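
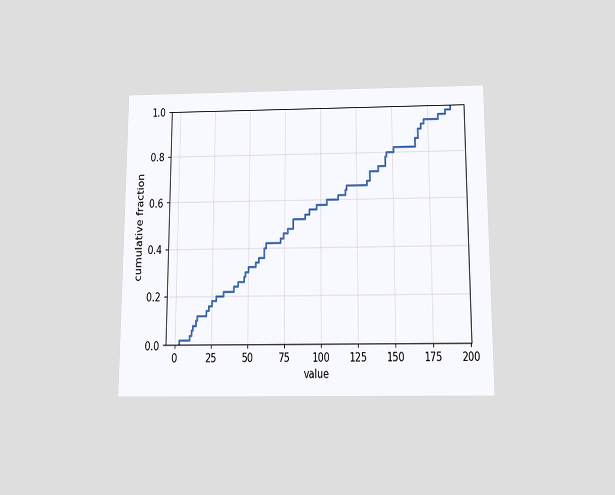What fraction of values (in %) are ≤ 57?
The chart is viewed slightly from below. At x=57 the ECDF step is at 36%.

36%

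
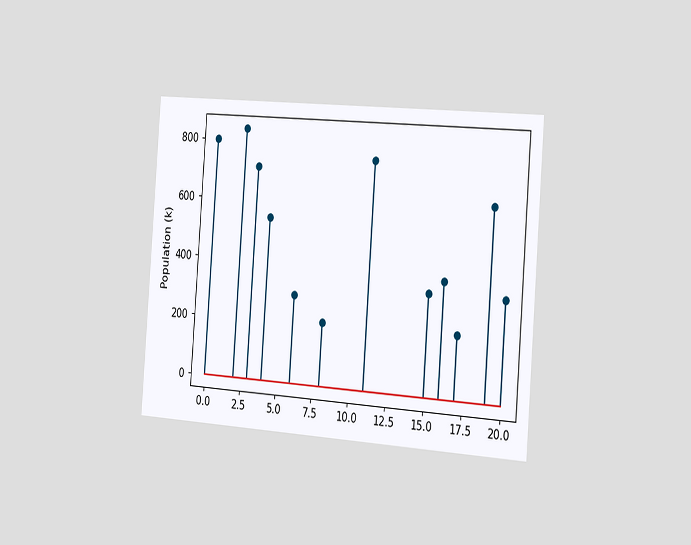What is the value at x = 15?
The chart is tilted about 4° clockwise and viewed slightly from the right. The stem at x=15 reaches 336k.

336k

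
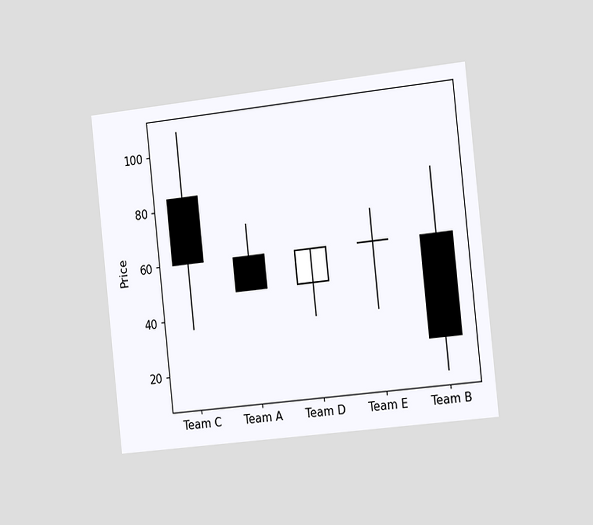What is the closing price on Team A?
48

The chart is tilted about 6° counter-clockwise and viewed slightly from the right. The Team A candle closes at 48.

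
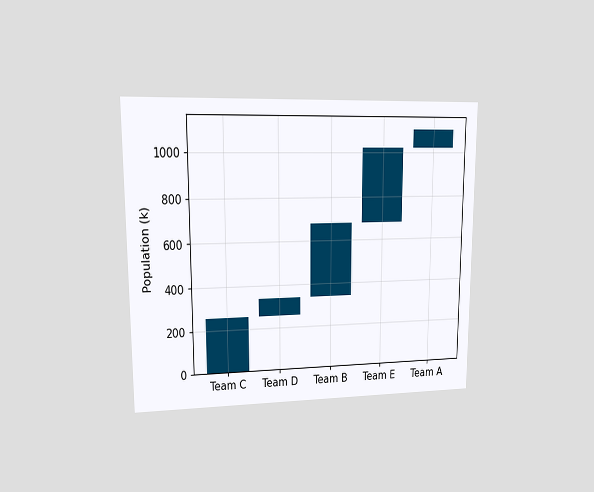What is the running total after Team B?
680k

The chart is viewed at a slight angle. After Team B the running total reaches 680k.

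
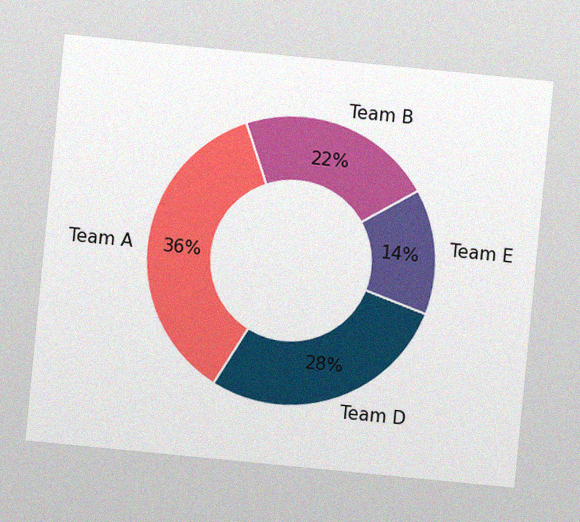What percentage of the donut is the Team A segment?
36%

The chart is tilted about 6° clockwise, with some photo noise. The Team A segment takes up 36% of the ring.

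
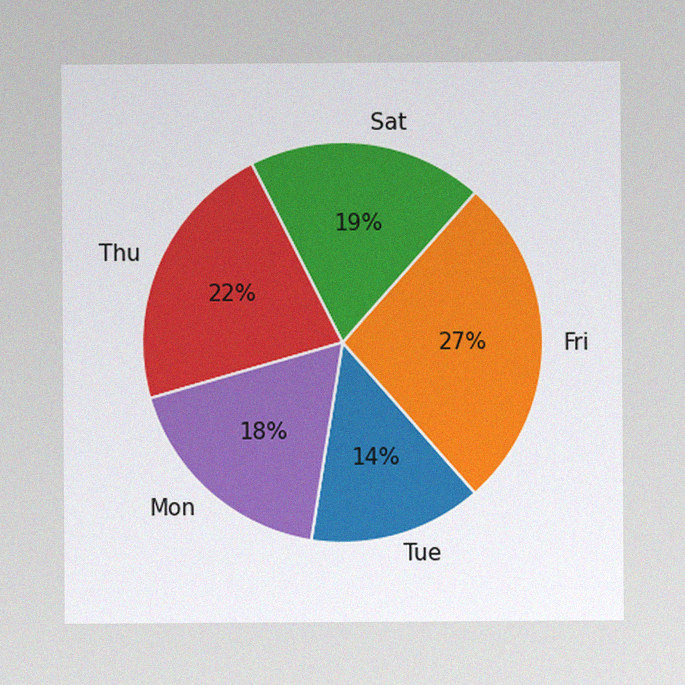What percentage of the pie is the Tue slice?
14%

The image has some photo noise and uneven lighting. The Tue slice takes up 14% of the pie.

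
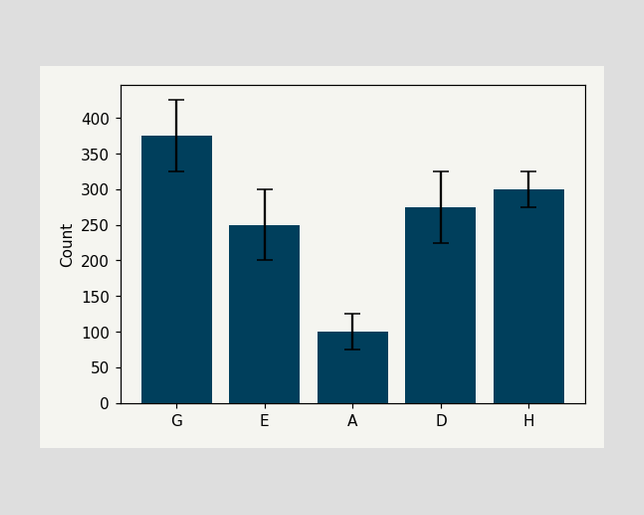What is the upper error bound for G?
425

The G bar's upper whisker reaches 425.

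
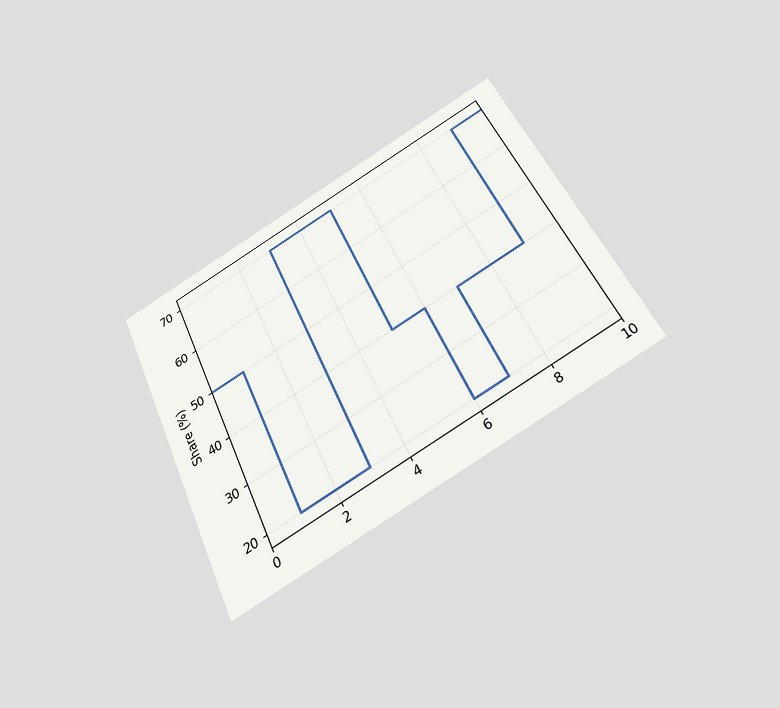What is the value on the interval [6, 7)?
20%

The chart is tilted about 25° counter-clockwise and viewed slightly from below. On [6, 7) the step sits at 20%.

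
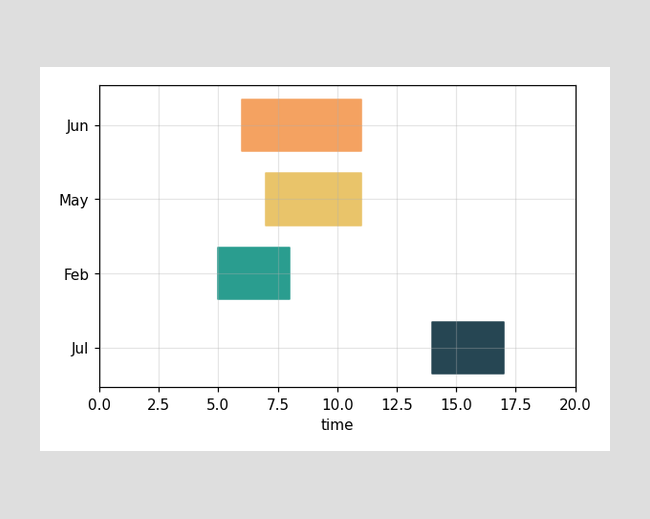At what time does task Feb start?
5

The Feb bar begins at t=5.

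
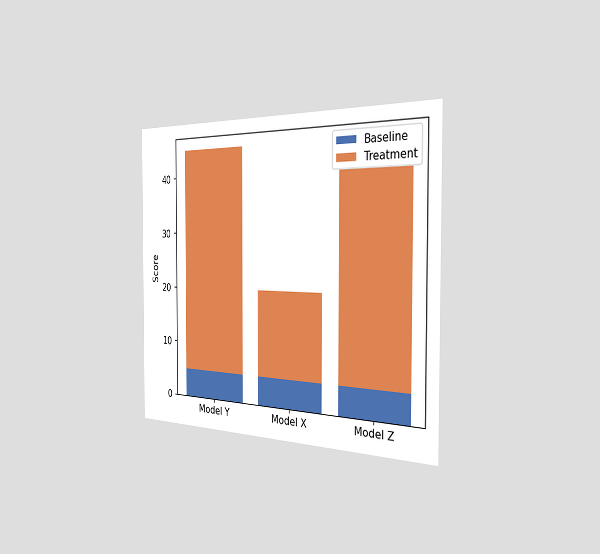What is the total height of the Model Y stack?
45

The chart is viewed slightly from the right. The Model Y stack's top reaches 45 on the y-axis.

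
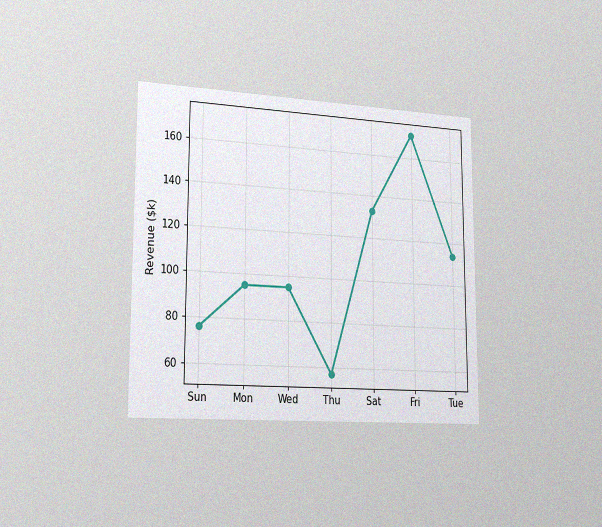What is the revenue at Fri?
$171k

The chart is viewed slightly from the left, with some photo noise. At Fri, the line is at $171k.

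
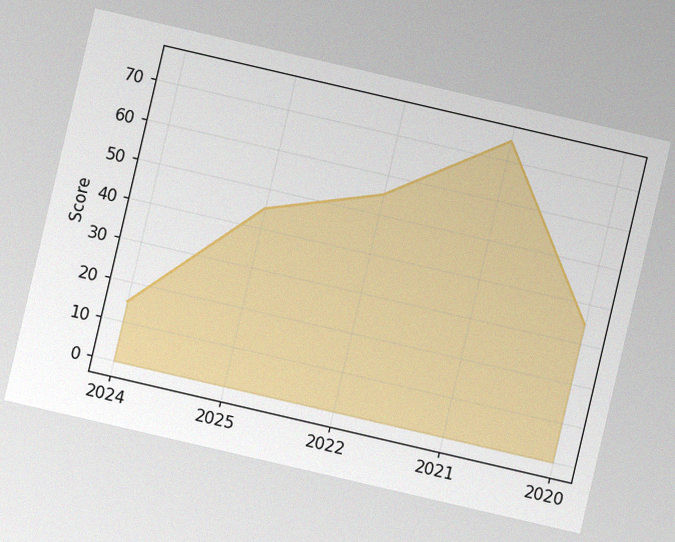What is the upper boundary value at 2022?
The chart is tilted about 13° clockwise, with some photo noise. At 2022 the upper boundary is at 55.

55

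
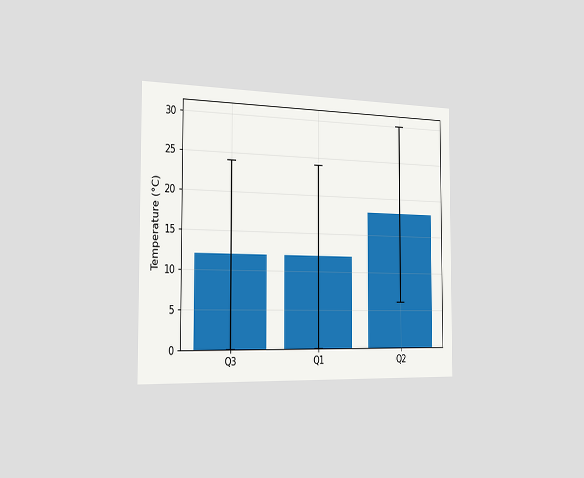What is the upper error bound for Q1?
The chart is viewed slightly from the left. The Q1 bar's upper whisker reaches 24°C.

24°C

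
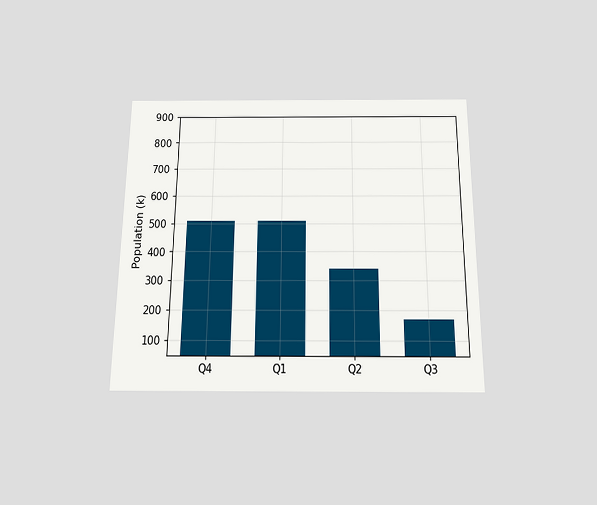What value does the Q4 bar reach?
510k

The chart is viewed slightly from below. Reading along the chart's y-axis, the Q4 bar reaches 510k.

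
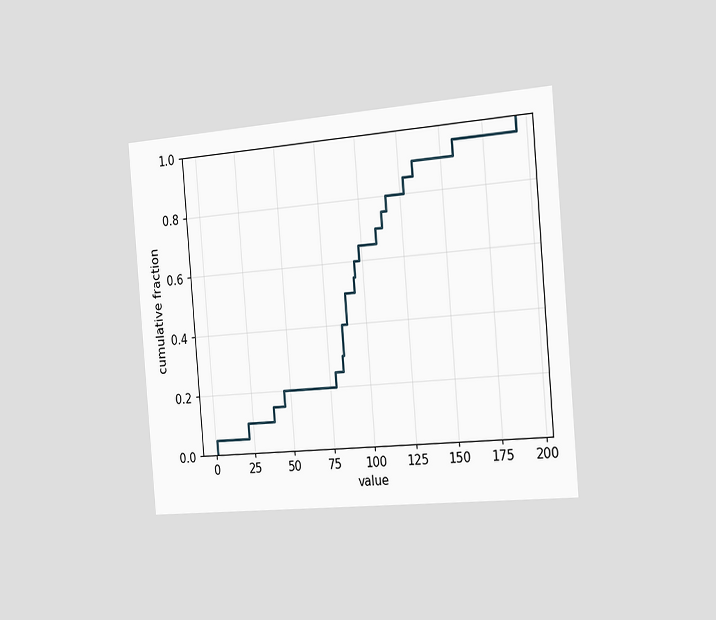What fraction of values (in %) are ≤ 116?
80%

The chart is tilted about 5° counter-clockwise and viewed slightly from the right. At x=116 the ECDF step is at 80%.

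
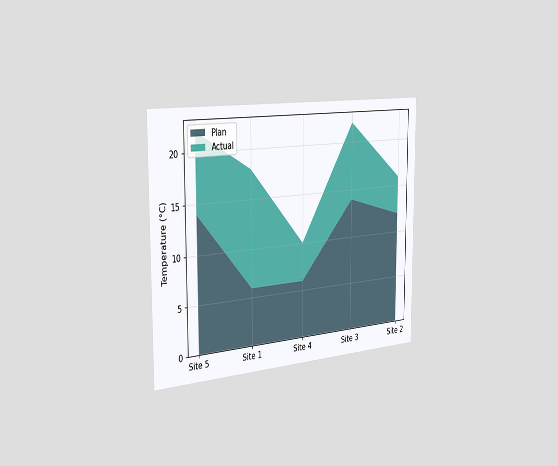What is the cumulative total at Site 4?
10°C

The chart is viewed slightly from the left. The stacked total at Site 4 reaches 10°C.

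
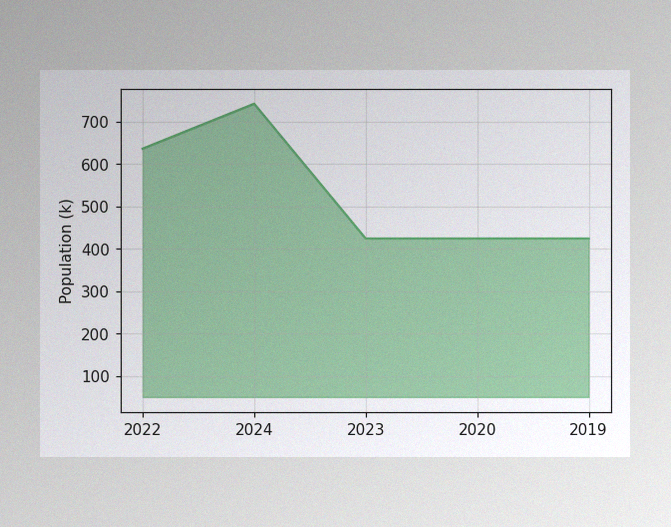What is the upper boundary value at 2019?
The image has some photo noise and uneven lighting. At 2019 the upper boundary is at 424k.

424k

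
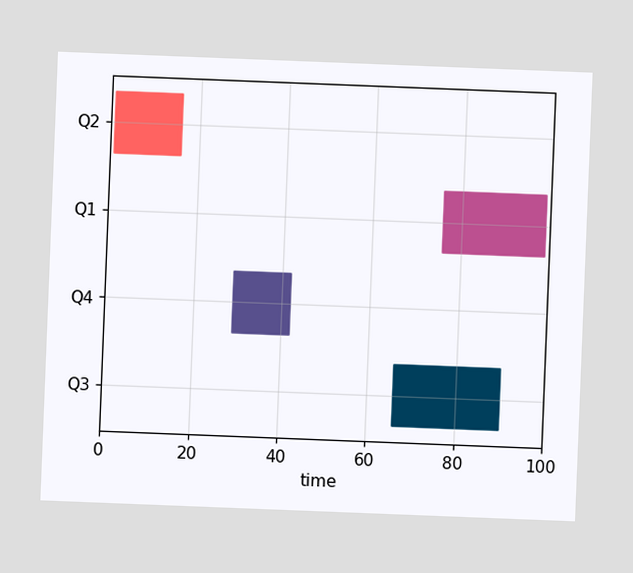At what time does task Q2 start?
The chart is tilted about 2° clockwise. The Q2 bar begins at t=1.

1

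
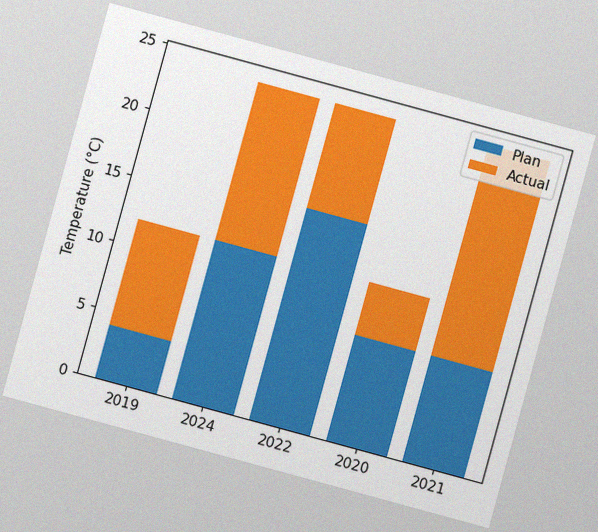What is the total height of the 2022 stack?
24°C

The chart is tilted about 15° clockwise, with some photo noise. The 2022 stack's top reaches 24°C on the y-axis.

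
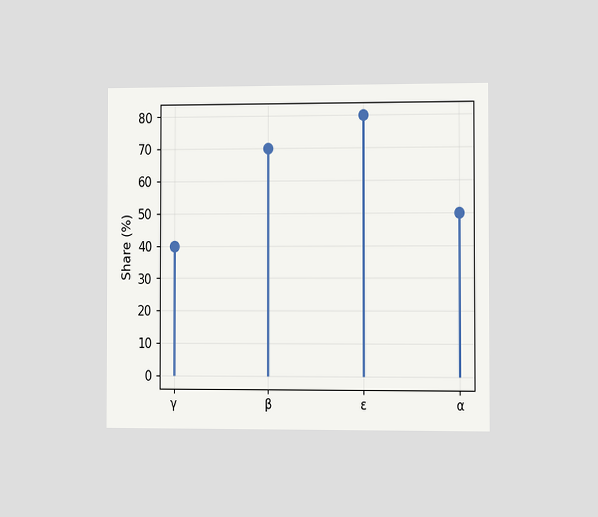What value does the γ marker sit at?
The chart is viewed slightly from the right. The γ marker sits at 40%.

40%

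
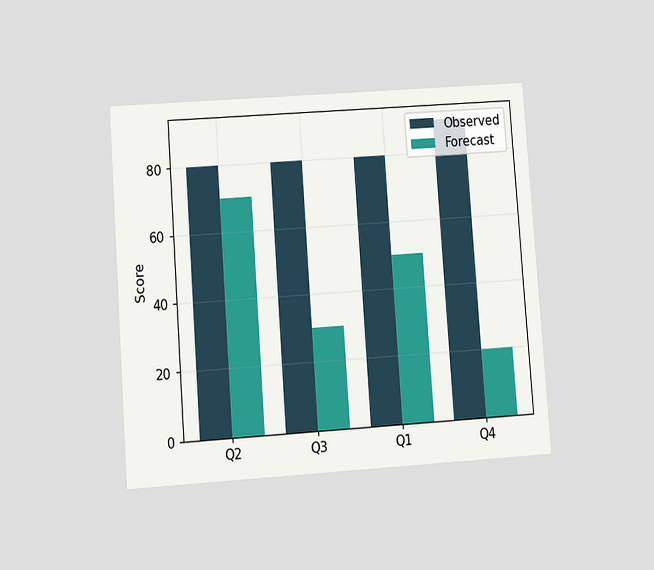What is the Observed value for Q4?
The chart is tilted about 4° counter-clockwise and viewed at a slight angle. The Observed bar at Q4 reaches 90 on the y-axis.

90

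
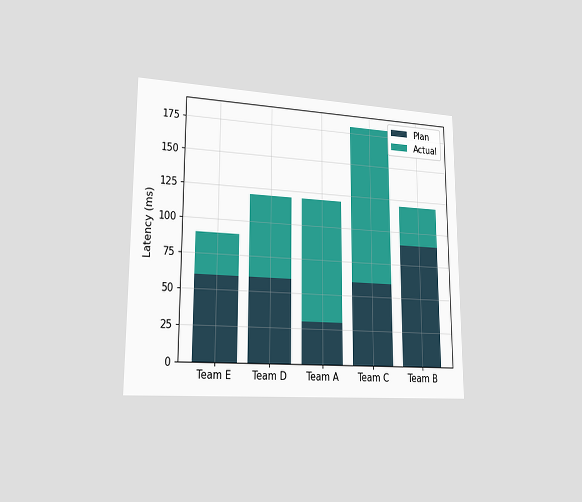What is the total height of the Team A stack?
The chart is viewed slightly from the left. The Team A stack's top reaches 120ms on the y-axis.

120ms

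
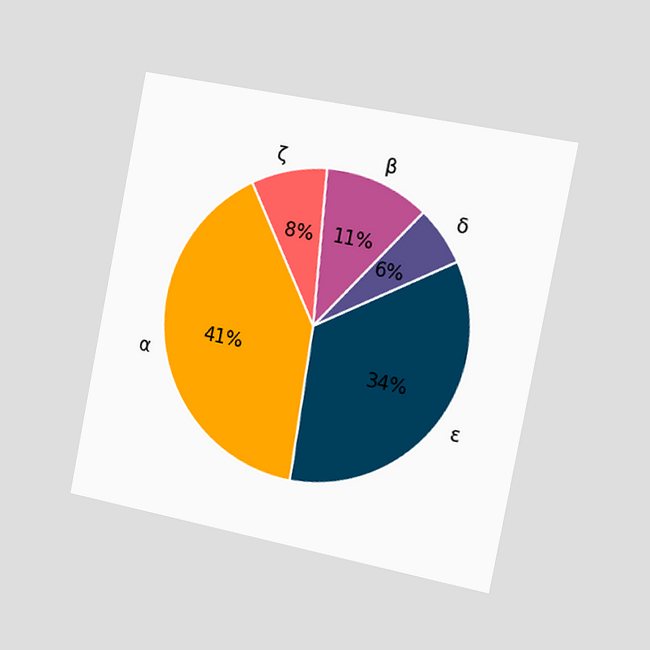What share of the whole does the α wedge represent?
41%

The chart is tilted about 11° clockwise and viewed slightly from the right. The α slice takes up 41% of the pie.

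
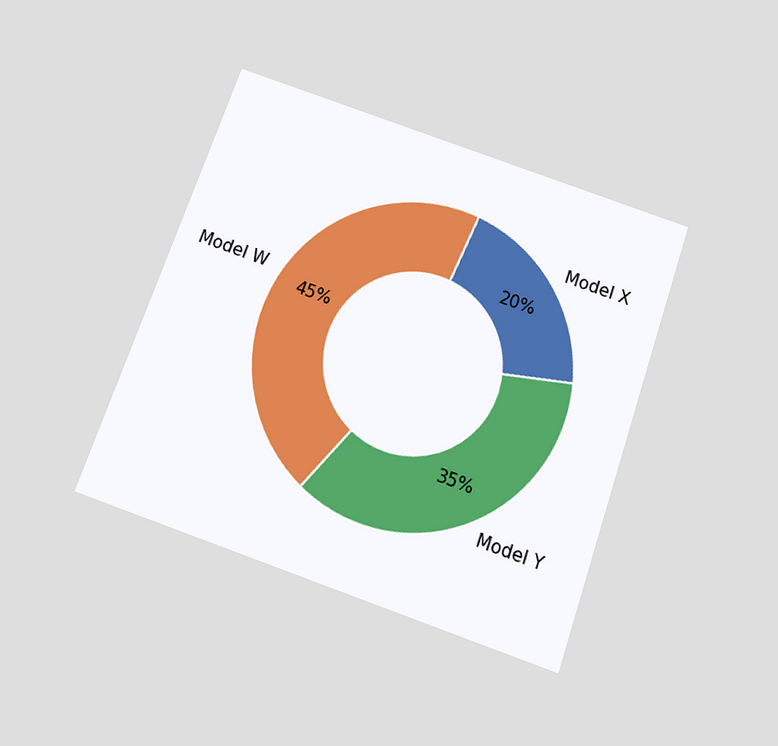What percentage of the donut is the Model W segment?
45%

The chart is tilted about 19° clockwise and viewed slightly from below. The Model W segment takes up 45% of the ring.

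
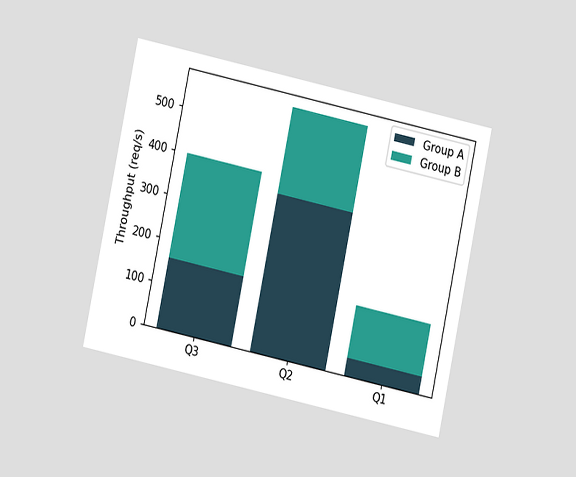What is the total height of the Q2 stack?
560req/s

The chart is tilted about 12° clockwise and viewed at a slight angle. The Q2 stack's top reaches 560req/s on the y-axis.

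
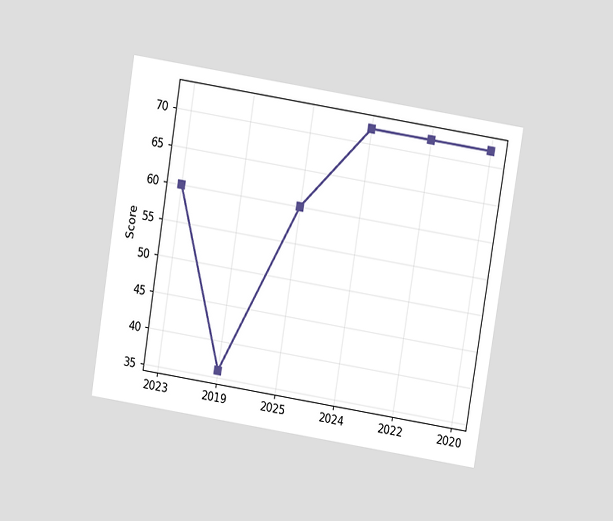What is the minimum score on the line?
The chart is tilted about 9° clockwise and viewed slightly from above. The lowest point is at 2019, and reading across to the y-axis gives 36.

36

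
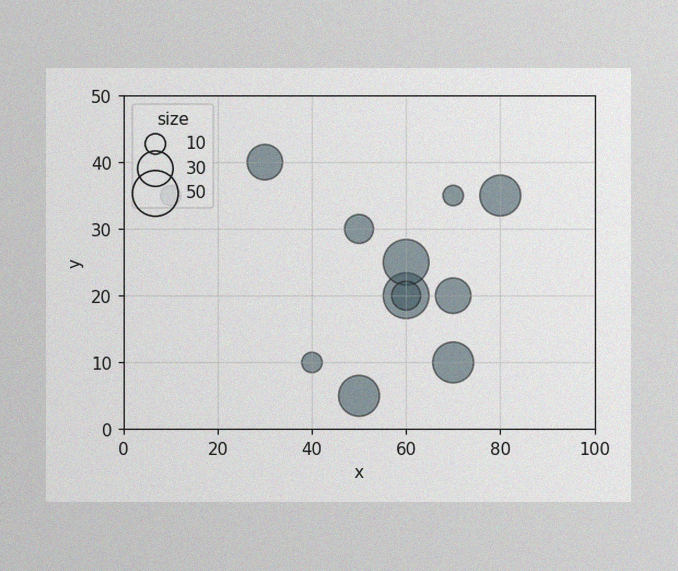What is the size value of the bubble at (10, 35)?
The image has some photo noise and uneven lighting. Matching the bubble at (10, 35) against the size legend gives 10.

10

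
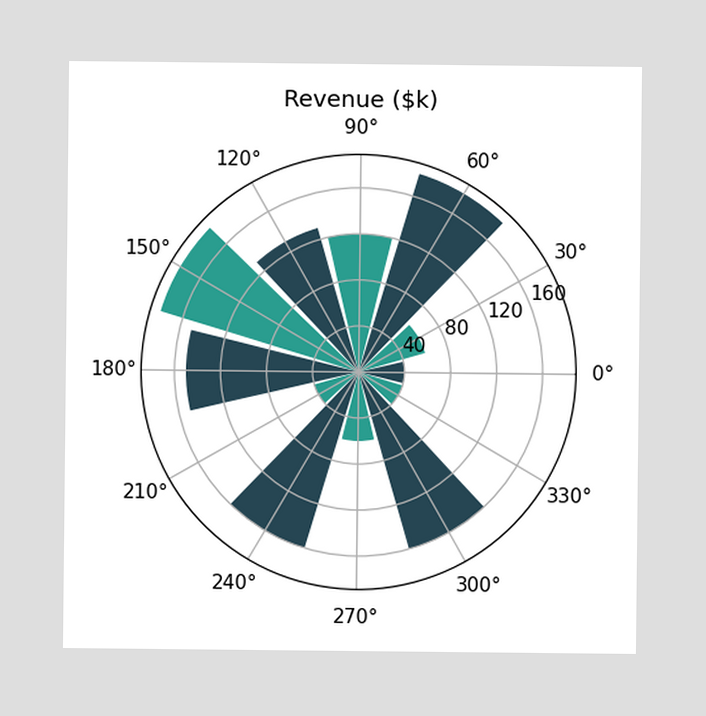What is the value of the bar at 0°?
The bar at 0° reaches $40k on the radial axis.

$40k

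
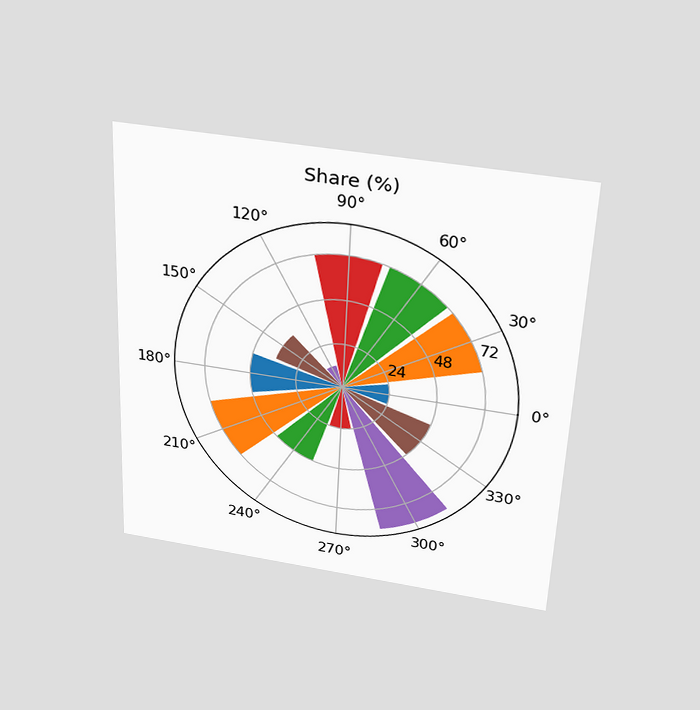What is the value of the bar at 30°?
The chart is tilted about 2° clockwise and viewed slightly from above. The bar at 30° reaches 72% on the radial axis.

72%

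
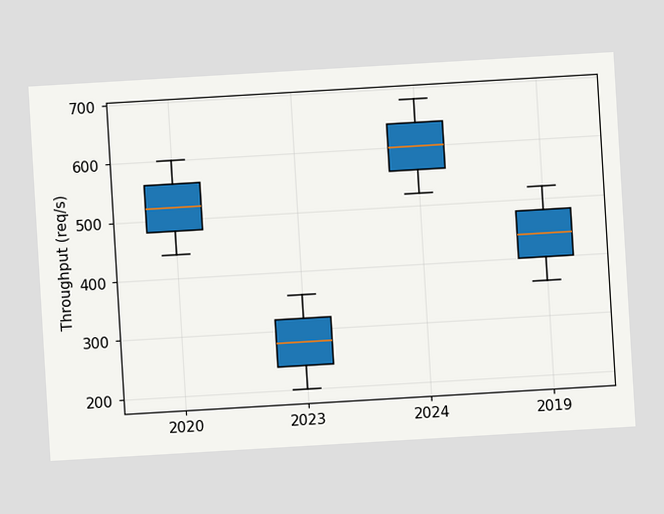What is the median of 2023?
The chart is tilted about 3° counter-clockwise. The median line in the 2023 box sits at 280req/s.

280req/s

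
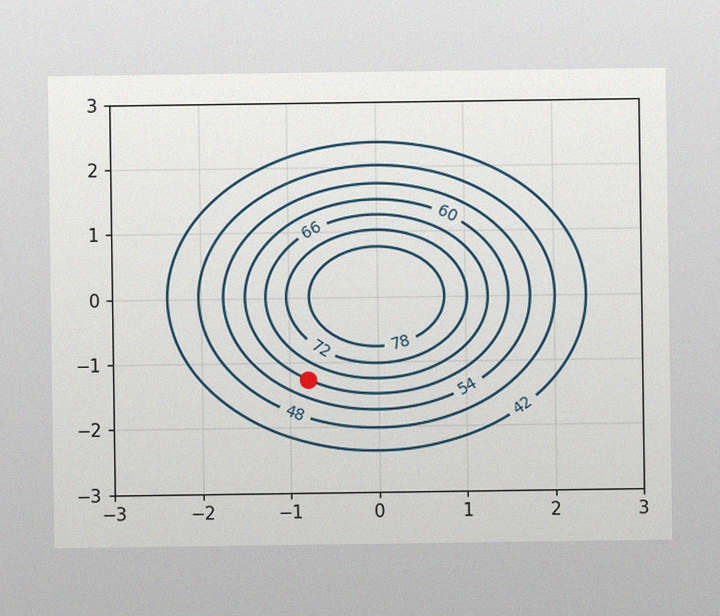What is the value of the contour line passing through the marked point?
The image has some photo noise and uneven lighting. The marked point sits on the contour labelled 60.

60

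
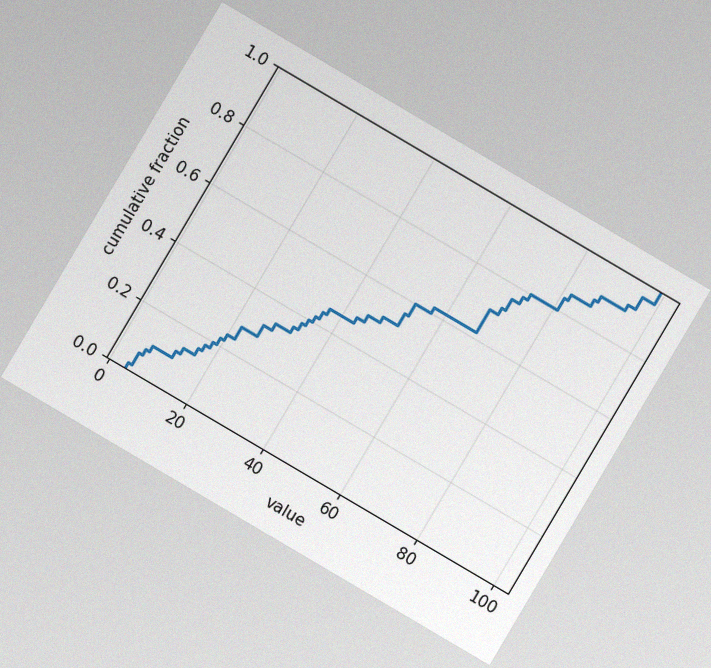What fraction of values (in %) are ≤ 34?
40%

The chart is tilted about 31° clockwise, with some photo noise. At x=34 the ECDF step is at 40%.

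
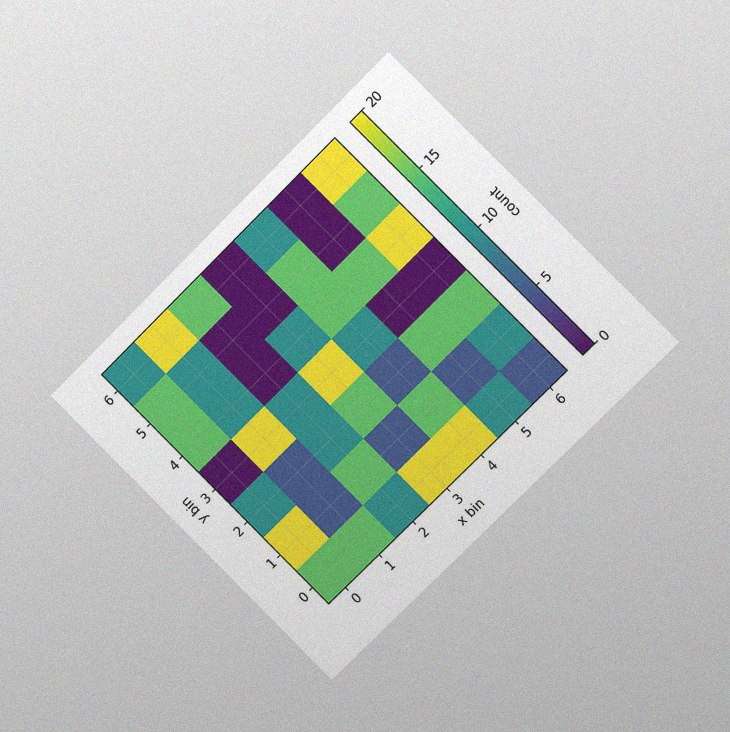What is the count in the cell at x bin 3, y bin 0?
The chart is tilted about 45° counter-clockwise and viewed at a slight angle, with some photo noise. Matching the cell (3, 0) against the colorbar gives 20.

20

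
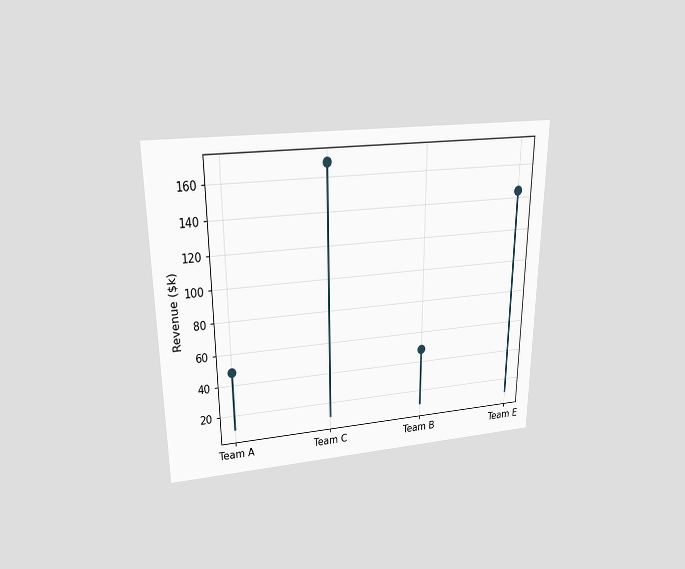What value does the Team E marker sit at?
The chart is viewed slightly from above. The Team E marker sits at $144k.

$144k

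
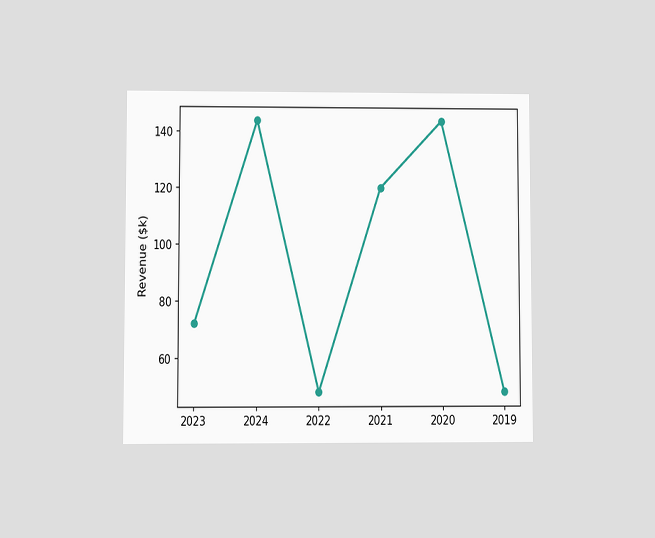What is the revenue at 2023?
$72k

The chart is viewed at a slight angle. At 2023, the line is at $72k.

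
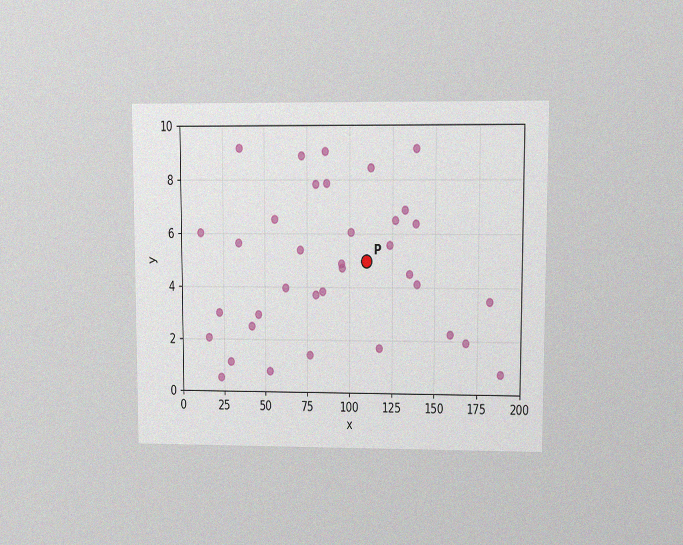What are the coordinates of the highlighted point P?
The chart is viewed at a slight angle, with some photo noise. Following the gridlines from P to each axis, P sits at (110, 5).

(110, 5)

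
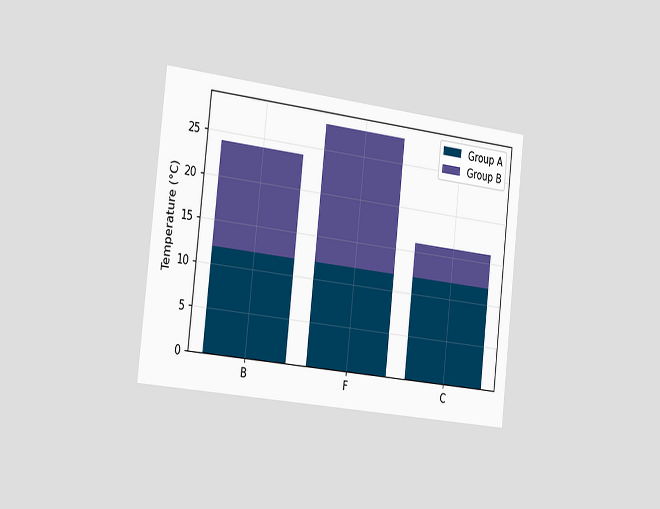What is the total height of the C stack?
The chart is tilted about 6° clockwise and viewed slightly from the left. The C stack's top reaches 16°C on the y-axis.

16°C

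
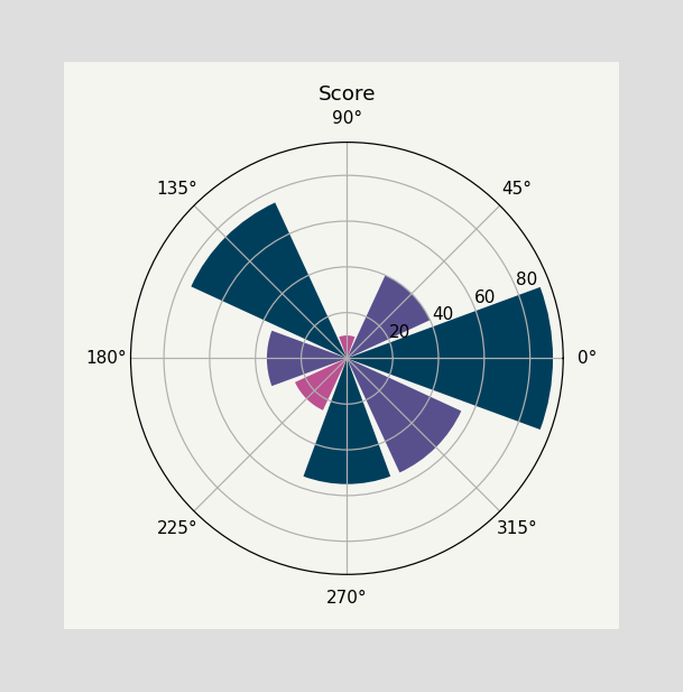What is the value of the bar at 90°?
10

The bar at 90° reaches 10 on the radial axis.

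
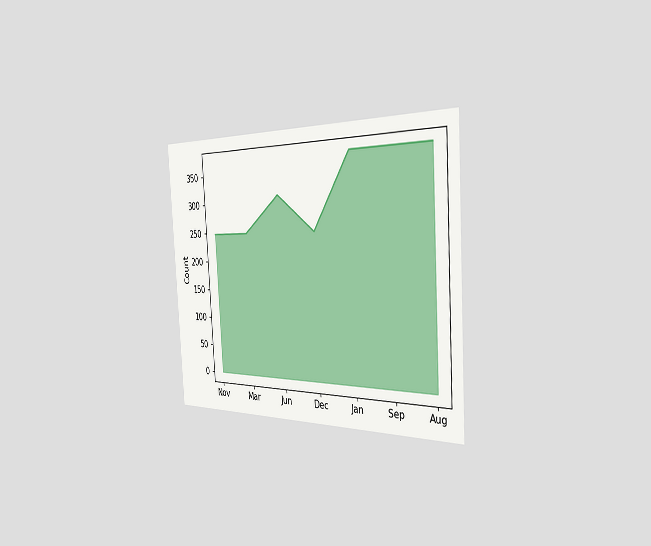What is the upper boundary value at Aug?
372

The chart is tilted about 4° counter-clockwise and viewed slightly from the right. At Aug the upper boundary is at 372.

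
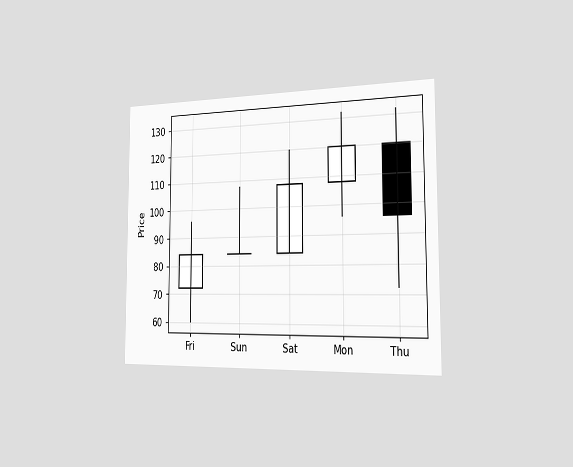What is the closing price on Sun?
84

The chart is viewed slightly from the right. The Sun candle closes at 84.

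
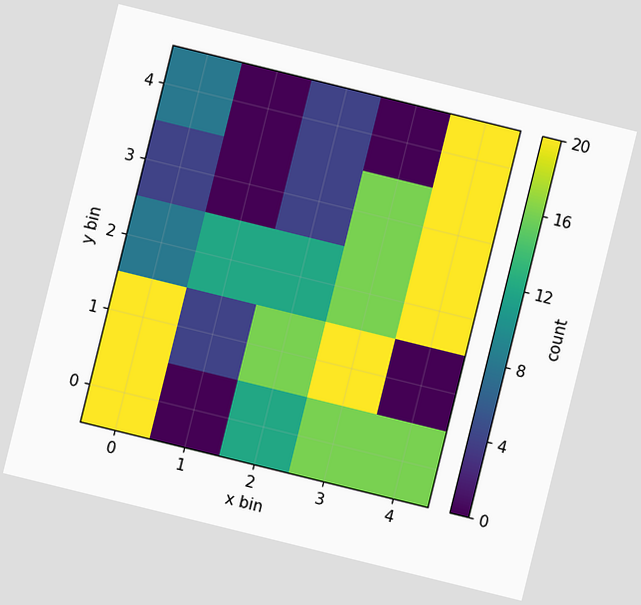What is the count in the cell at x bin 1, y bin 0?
The chart is tilted about 14° clockwise. Matching the cell (1, 0) against the colorbar gives 0.

0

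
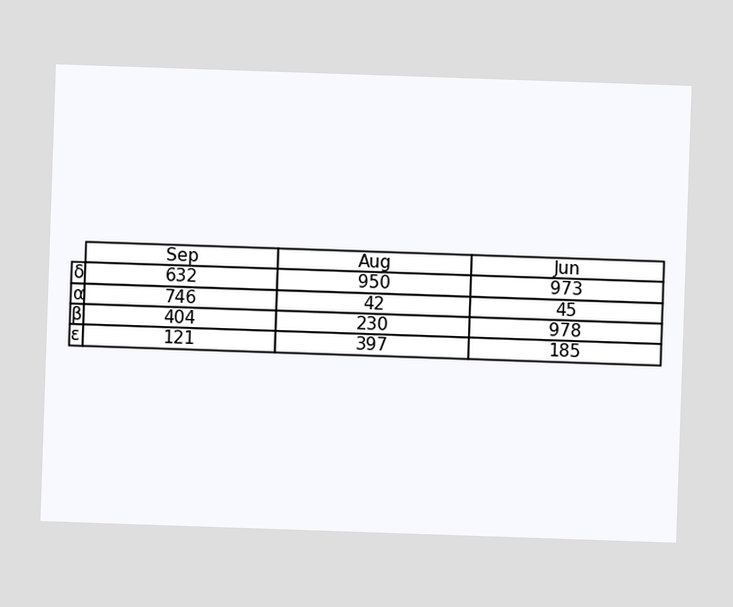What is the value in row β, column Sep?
404

The (β, Sep) cell reads 404.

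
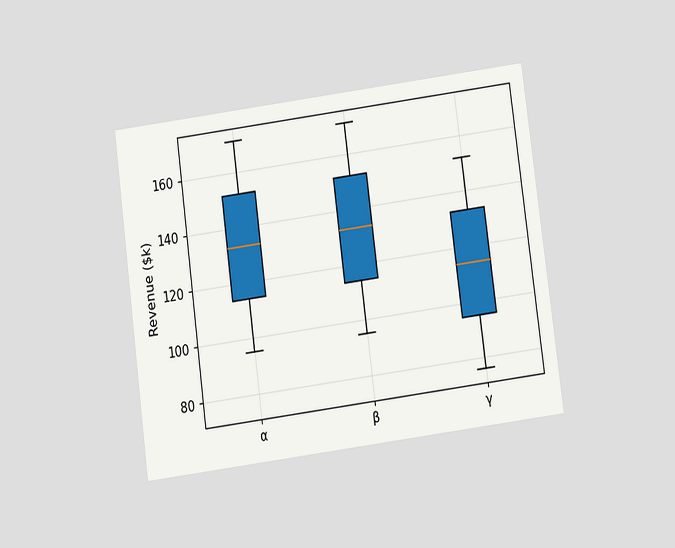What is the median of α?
$133k

The chart is tilted about 8° counter-clockwise and viewed slightly from below. The median line in the α box sits at $133k.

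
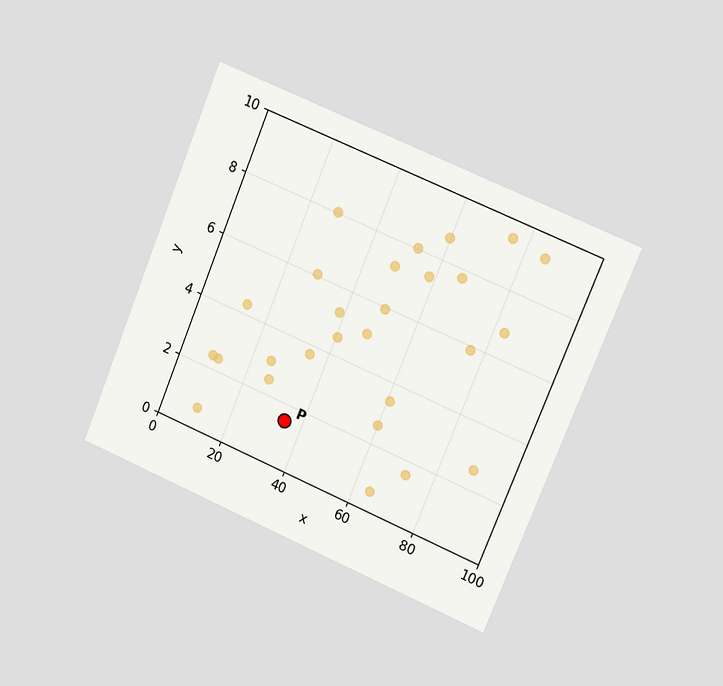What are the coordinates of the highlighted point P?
(35, 1.5)

The chart is tilted about 22° clockwise and viewed slightly from the right. Following the gridlines from P to each axis, P sits at (35, 1.5).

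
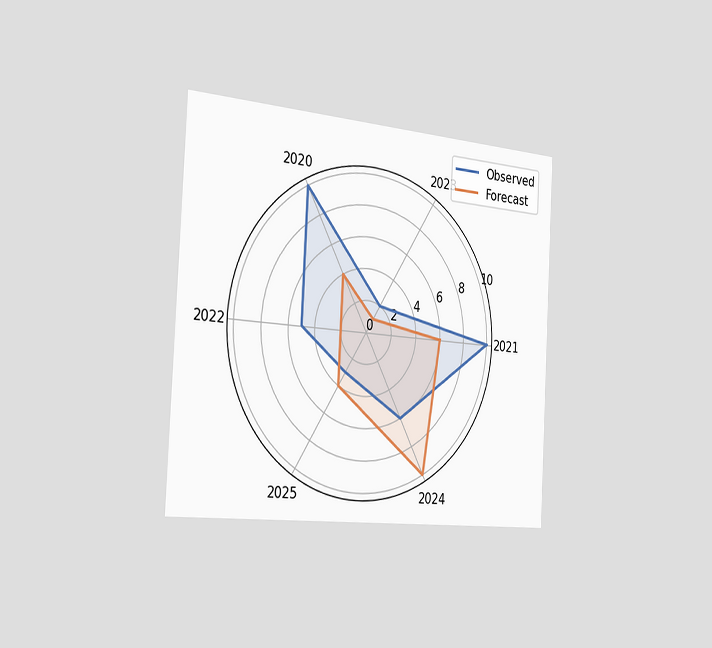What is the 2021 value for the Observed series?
The chart is tilted about 3° clockwise and viewed slightly from the left. On the 2021 axis, Observed reaches 10.

10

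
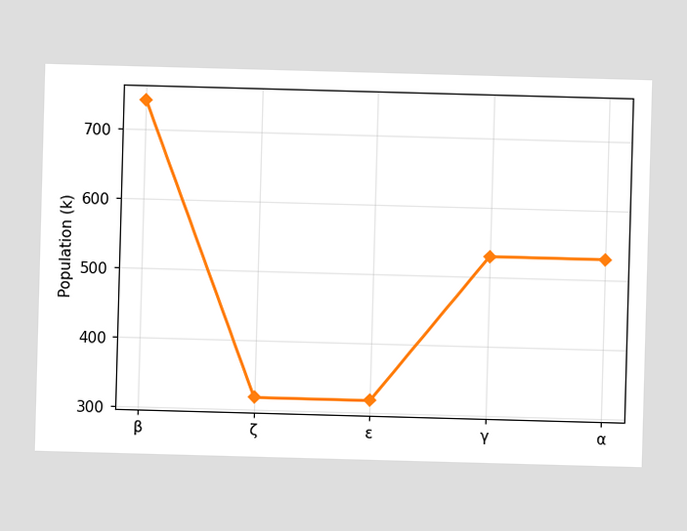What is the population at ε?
318k

At ε, the line is at 318k.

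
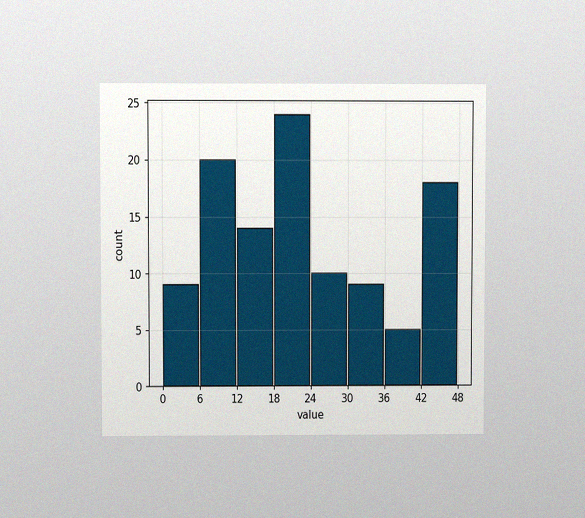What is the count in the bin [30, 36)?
9

The chart is viewed at a slight angle, with some photo noise. The [30, 36) bin has height 9.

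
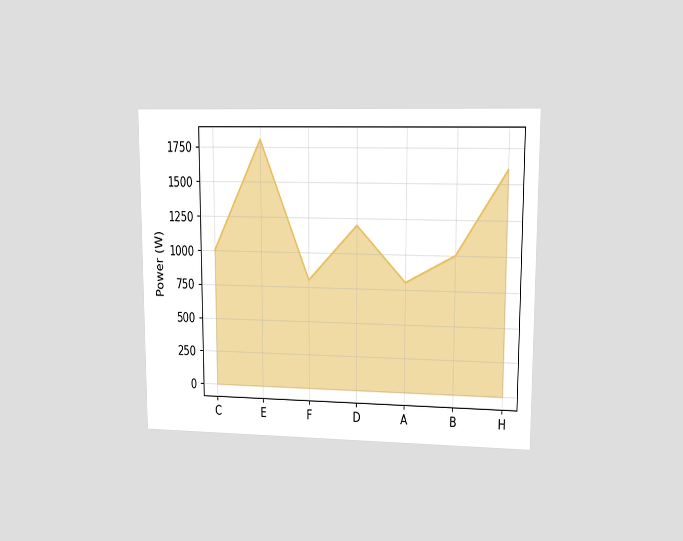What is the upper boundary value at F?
800W

The chart is viewed at a slight angle. At F the upper boundary is at 800W.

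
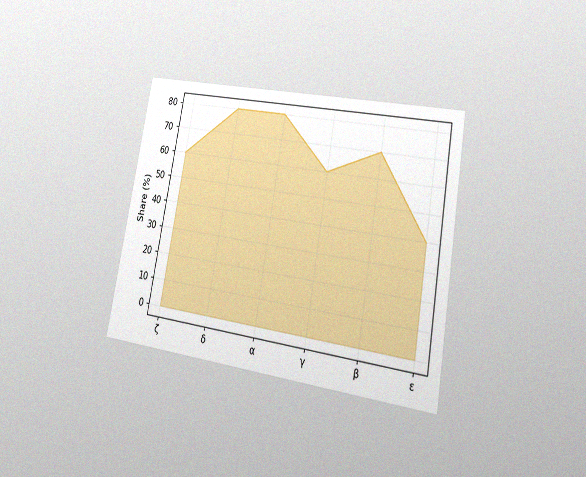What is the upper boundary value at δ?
The chart is tilted about 10° clockwise and viewed at a slight angle, with some photo noise. At δ the upper boundary is at 80%.

80%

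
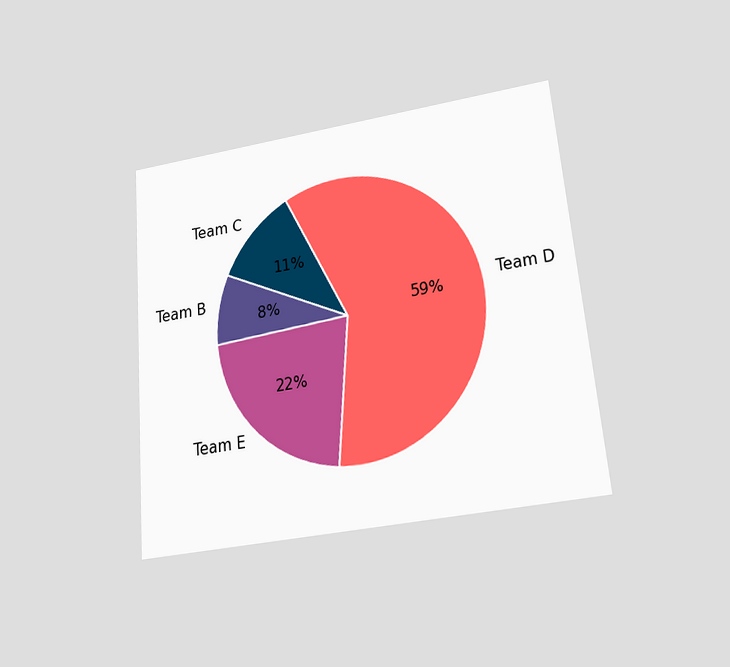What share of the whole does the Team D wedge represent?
59%

The chart is tilted about 5° counter-clockwise and viewed slightly from below. The Team D slice takes up 59% of the pie.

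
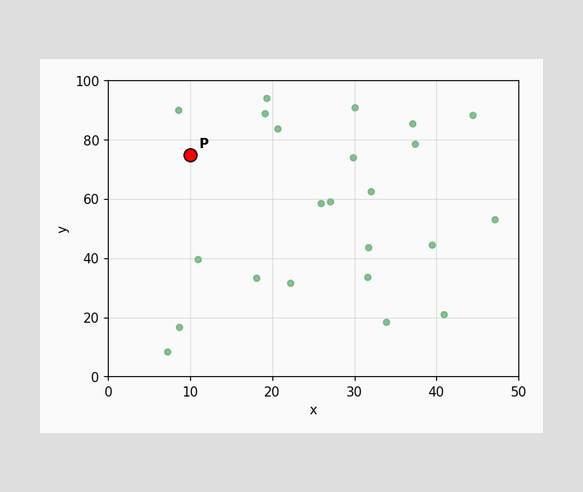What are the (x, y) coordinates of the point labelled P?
(10, 75)

Following the gridlines from P to each axis, P sits at (10, 75).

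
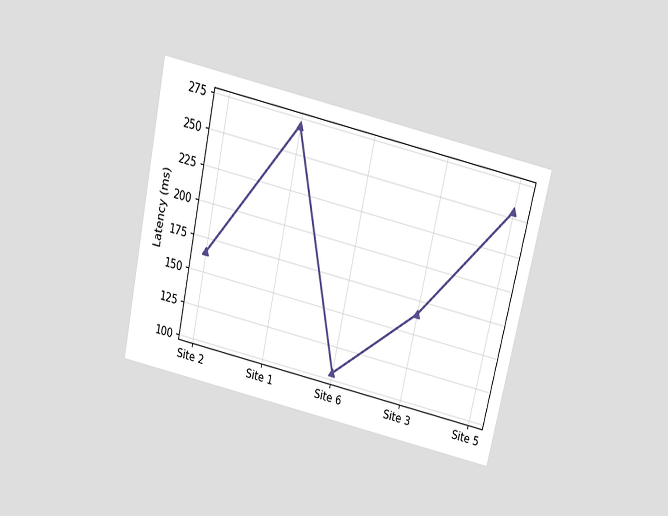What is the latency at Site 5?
The chart is tilted about 12° clockwise and viewed slightly from above. At Site 5, the line is at 255ms.

255ms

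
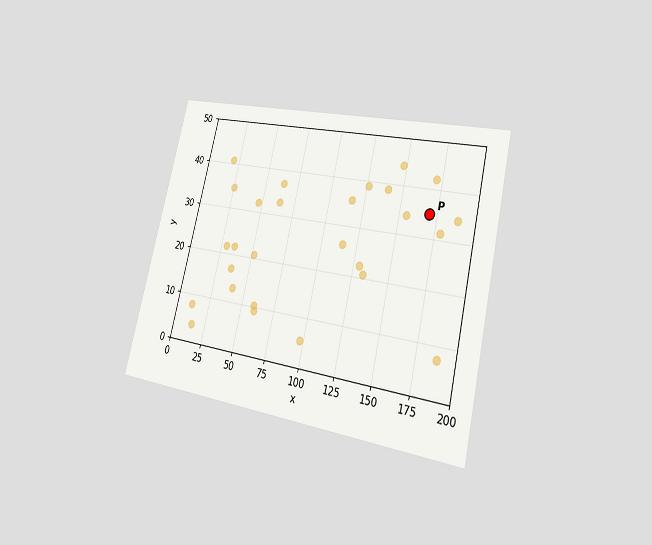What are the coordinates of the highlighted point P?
(170, 35)

The chart is tilted about 13° clockwise and viewed slightly from the right. Following the gridlines from P to each axis, P sits at (170, 35).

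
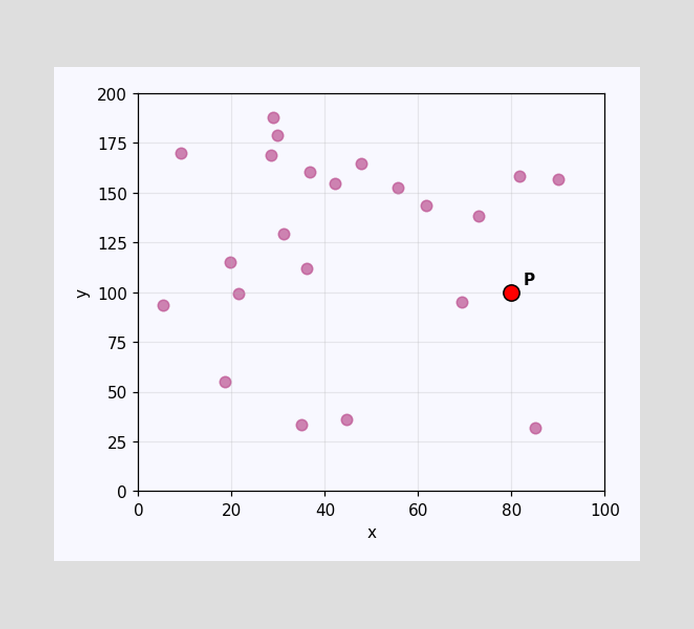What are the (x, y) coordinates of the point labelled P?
Following the gridlines from P to each axis, P sits at (80, 100).

(80, 100)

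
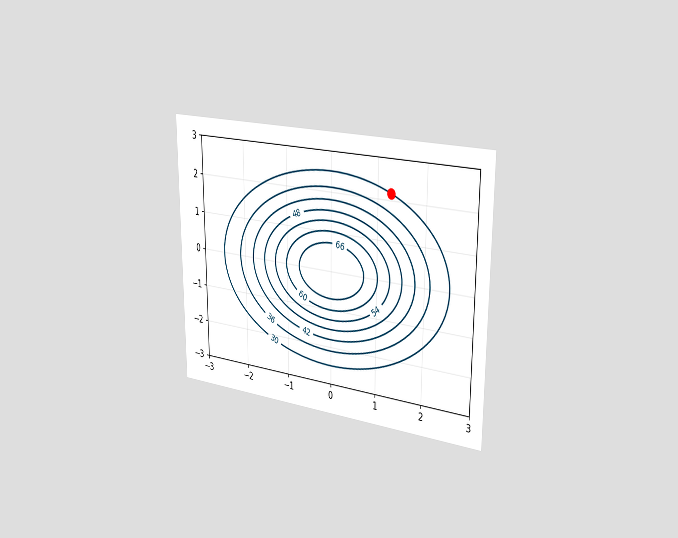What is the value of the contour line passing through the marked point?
30

The chart is viewed slightly from the right. The marked point sits on the contour labelled 30.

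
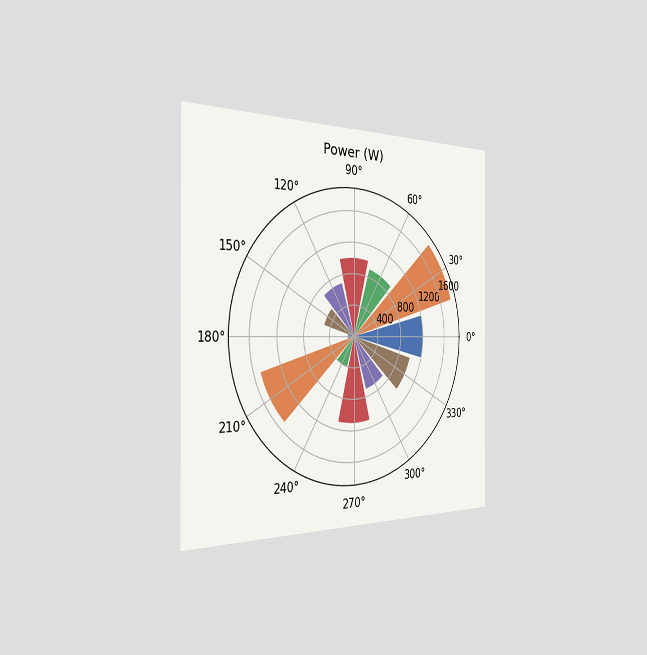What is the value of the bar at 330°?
The chart is viewed slightly from the left. The bar at 330° reaches 1000W on the radial axis.

1000W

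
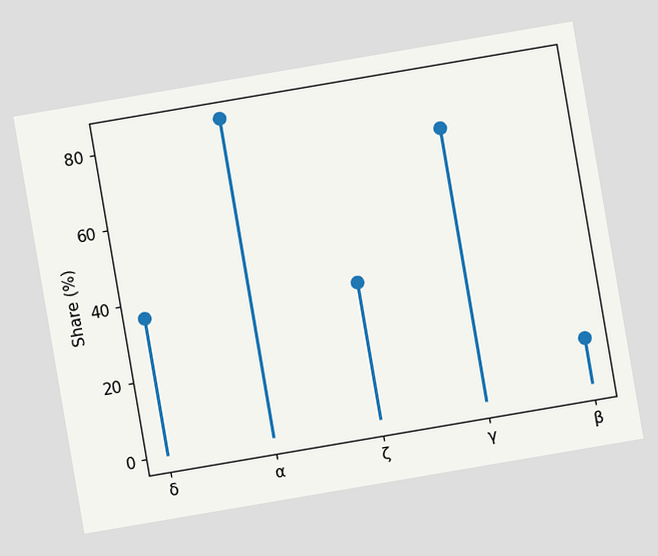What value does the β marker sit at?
12%

The chart is tilted about 10° counter-clockwise. The β marker sits at 12%.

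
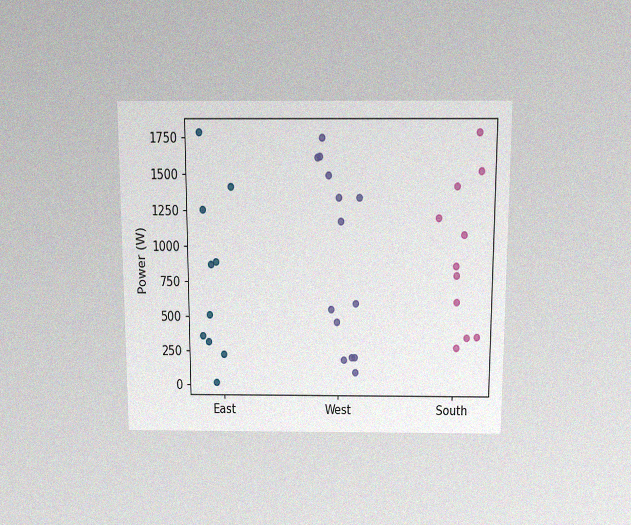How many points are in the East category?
The chart is viewed slightly from above, with some photo noise. Counting the markers in the East column gives 10.

10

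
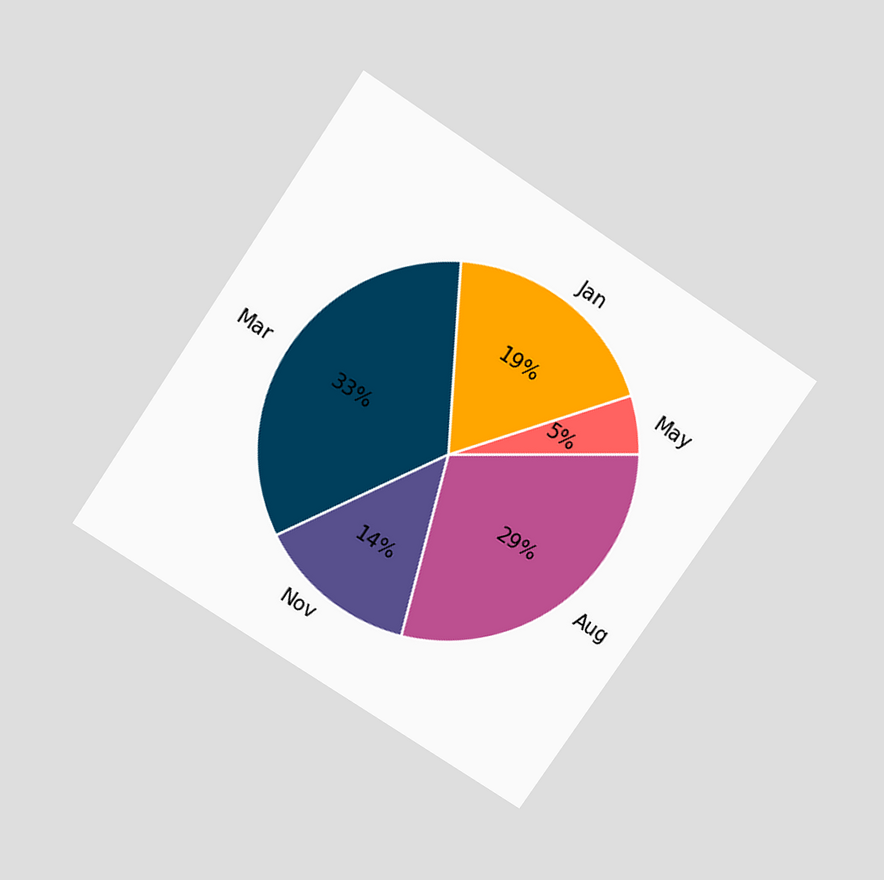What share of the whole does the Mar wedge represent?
The chart is tilted about 34° clockwise and viewed slightly from above. The Mar slice takes up 33% of the pie.

33%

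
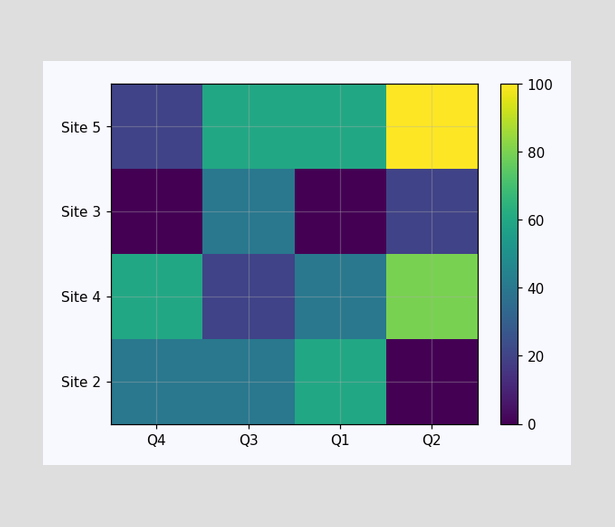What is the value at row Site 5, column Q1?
Matching cell (Site 5, Q1) against the colorbar gives 60.

60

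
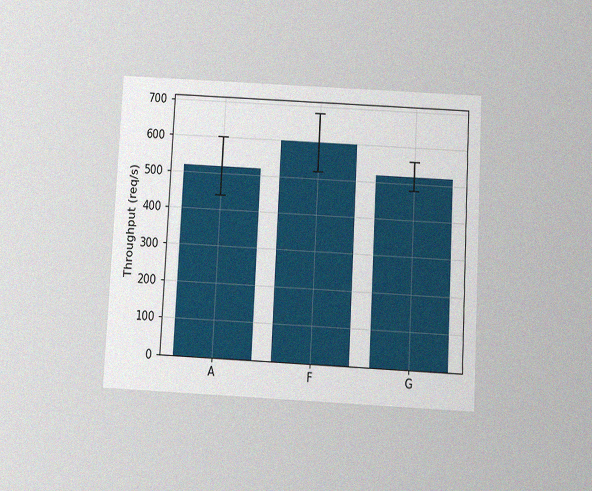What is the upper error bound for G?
560req/s

The chart is tilted about 3° clockwise and viewed slightly from below, with some photo noise. The G bar's upper whisker reaches 560req/s.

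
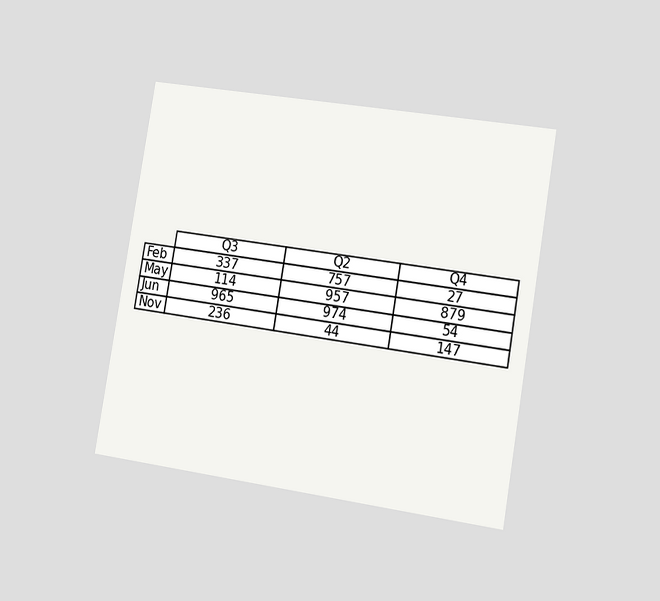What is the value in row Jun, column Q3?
965

The chart is tilted about 9° clockwise and viewed slightly from the right. The (Jun, Q3) cell reads 965.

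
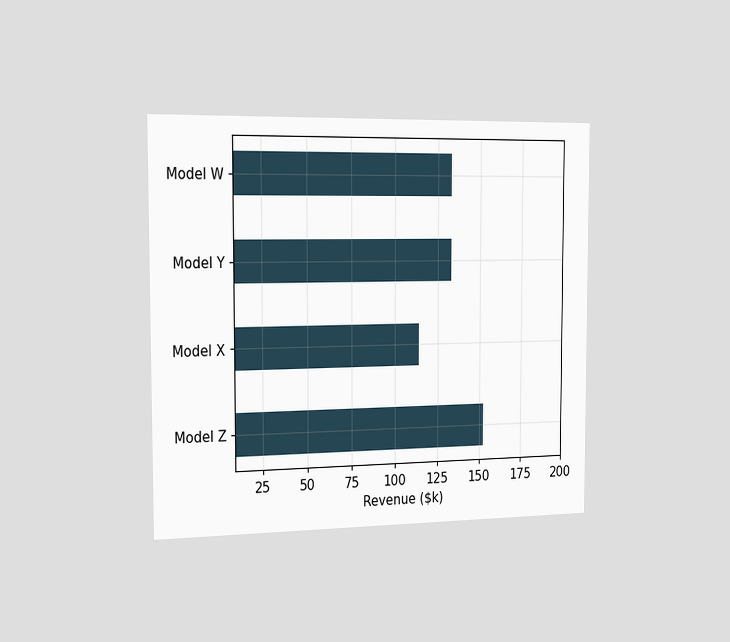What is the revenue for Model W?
The chart is viewed slightly from the left. Reading along the chart's x-axis, the Model W bar reaches $133k.

$133k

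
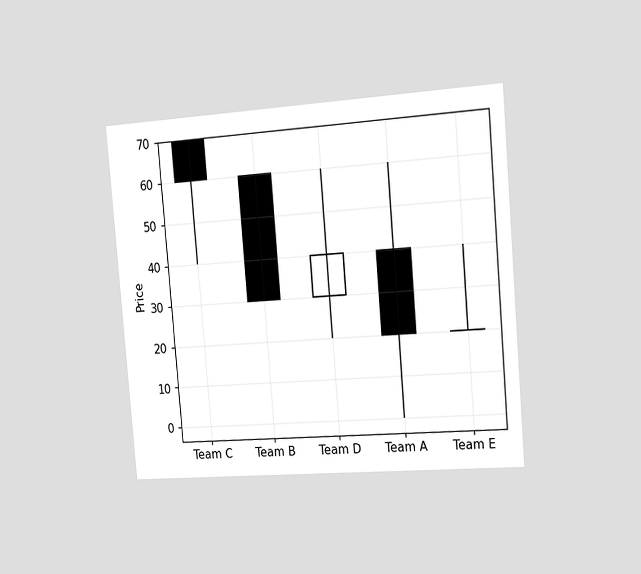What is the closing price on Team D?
The chart is tilted about 5° counter-clockwise and viewed slightly from the right. The Team D candle closes at 40.

40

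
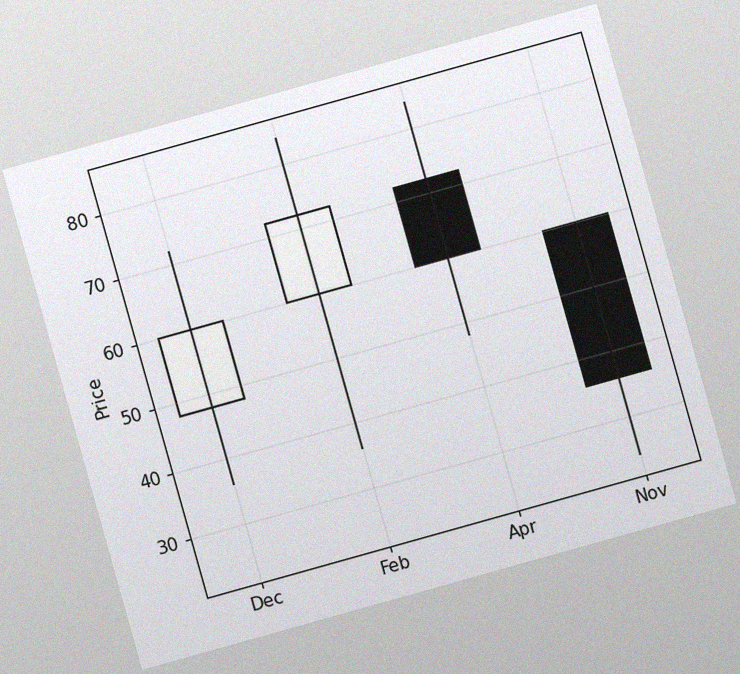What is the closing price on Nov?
The chart is tilted about 16° counter-clockwise, with some photo noise. The Nov candle closes at 36.

36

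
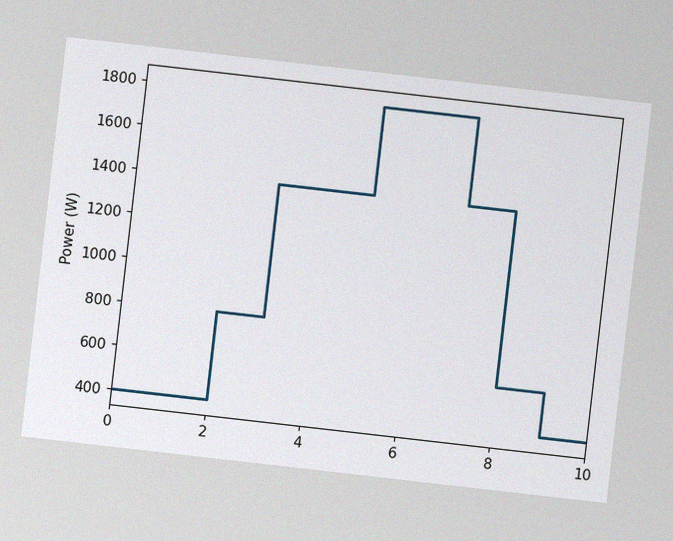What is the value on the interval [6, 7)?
1800W

The chart is tilted about 7° clockwise, with some photo noise. On [6, 7) the step sits at 1800W.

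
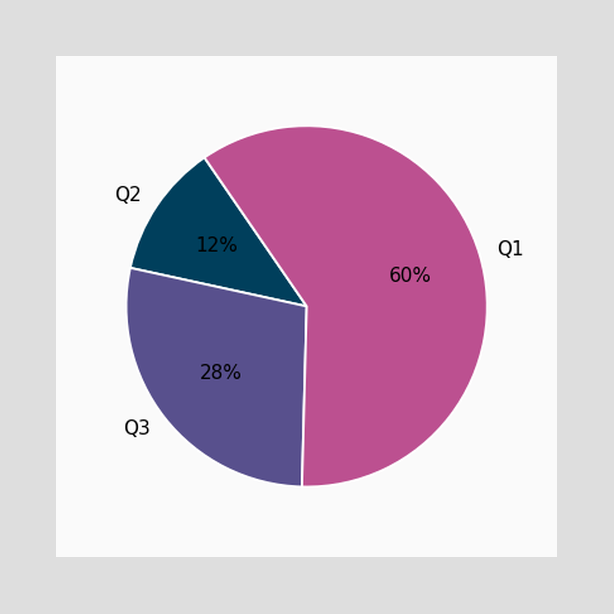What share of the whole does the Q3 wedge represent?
The Q3 slice takes up 28% of the pie.

28%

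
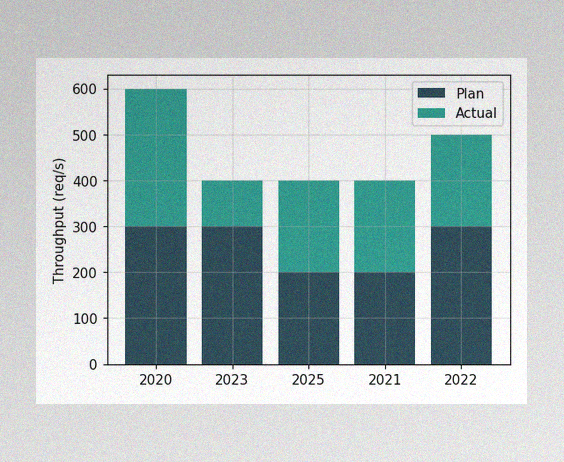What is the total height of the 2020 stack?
600req/s

The image has some photo noise and uneven lighting. The 2020 stack's top reaches 600req/s on the y-axis.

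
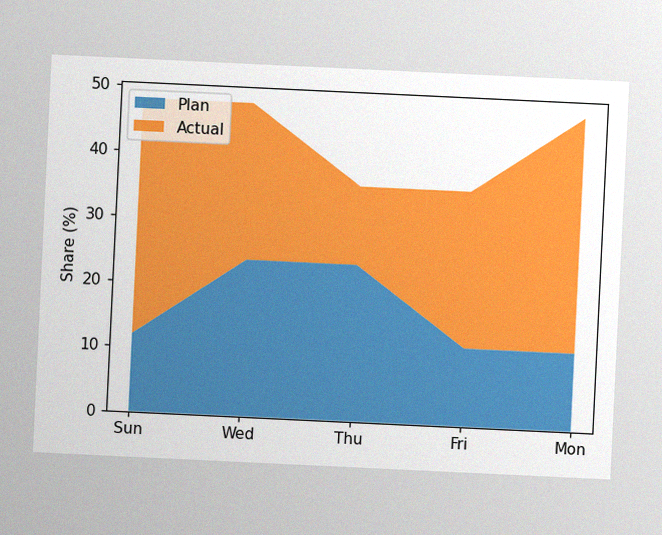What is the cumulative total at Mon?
48%

The chart is tilted about 3° clockwise, with some photo noise. The stacked total at Mon reaches 48%.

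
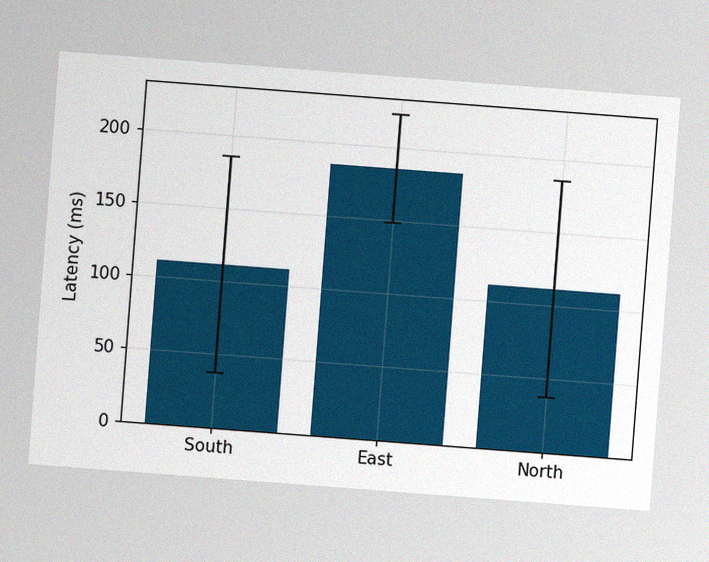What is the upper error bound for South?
185ms

The chart is tilted about 4° clockwise, with some photo noise. The South bar's upper whisker reaches 185ms.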